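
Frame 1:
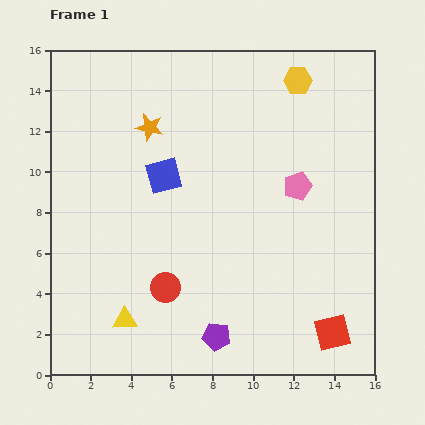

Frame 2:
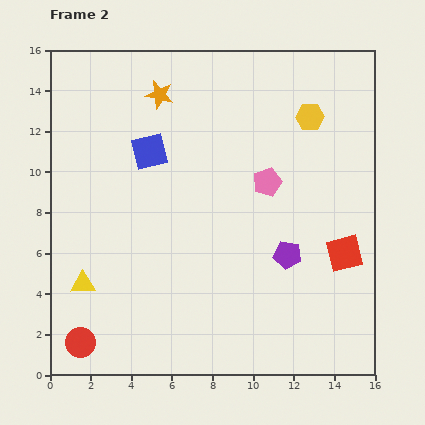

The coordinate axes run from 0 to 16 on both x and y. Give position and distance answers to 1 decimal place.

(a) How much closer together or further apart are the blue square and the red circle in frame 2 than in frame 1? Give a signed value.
+4.5

Distance in frame 1: 5.5. Distance in frame 2: 10.0.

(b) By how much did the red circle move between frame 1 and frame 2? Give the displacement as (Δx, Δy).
(-4.2, -2.7)

The red circle was at (5.7, 4.3) in frame 1 and (1.5, 1.6) in frame 2.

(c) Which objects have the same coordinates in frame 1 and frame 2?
none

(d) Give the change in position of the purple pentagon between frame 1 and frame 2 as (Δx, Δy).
(3.5, 4.0)

The purple pentagon was at (8.2, 1.9) in frame 1 and (11.7, 5.9) in frame 2.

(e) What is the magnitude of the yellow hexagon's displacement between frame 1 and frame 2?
1.9

The yellow hexagon moved from (12.2, 14.5) to (12.8, 12.7), a distance of √(0.6² + 1.8²) ≈ 1.9.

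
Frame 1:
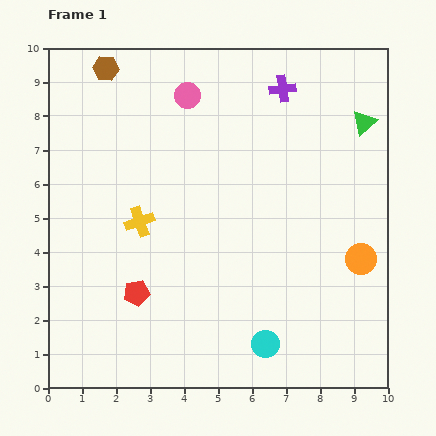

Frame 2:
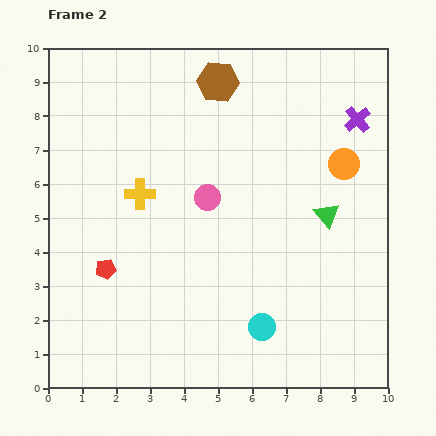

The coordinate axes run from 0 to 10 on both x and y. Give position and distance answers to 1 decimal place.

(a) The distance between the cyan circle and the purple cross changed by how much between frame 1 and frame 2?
-0.8

Distance in frame 1: 7.5. Distance in frame 2: 6.7.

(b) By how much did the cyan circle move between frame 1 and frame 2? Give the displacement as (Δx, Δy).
(-0.1, 0.5)

The cyan circle was at (6.4, 1.3) in frame 1 and (6.3, 1.8) in frame 2.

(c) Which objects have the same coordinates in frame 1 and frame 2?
none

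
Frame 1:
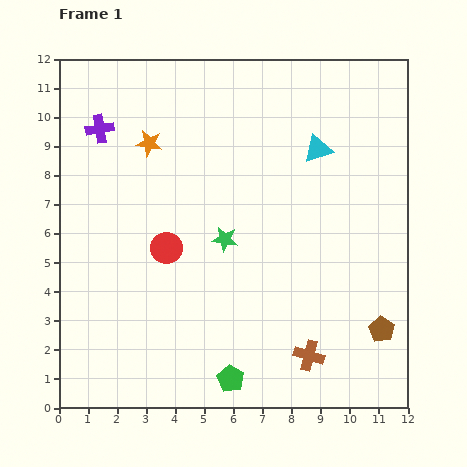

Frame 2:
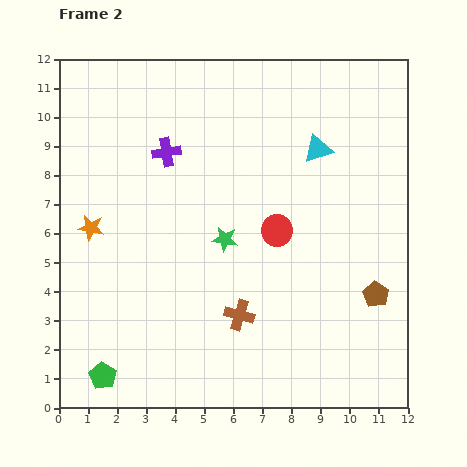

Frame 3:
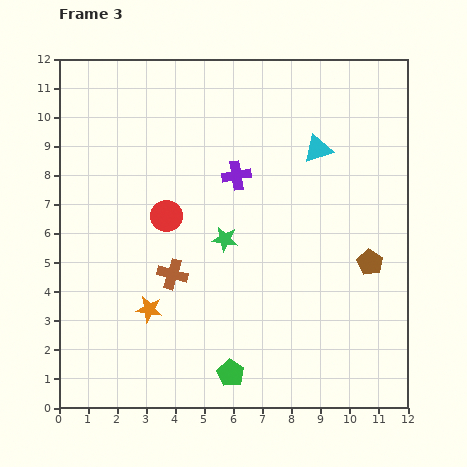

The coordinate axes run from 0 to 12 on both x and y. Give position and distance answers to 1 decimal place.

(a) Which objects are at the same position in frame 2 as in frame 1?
the green star, the cyan triangle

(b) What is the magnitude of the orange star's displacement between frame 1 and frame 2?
3.5

The orange star moved from (3.1, 9.1) to (1.1, 6.2), a distance of √(2.0² + 2.9²) ≈ 3.5.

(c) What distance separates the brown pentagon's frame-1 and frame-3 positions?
2.3

The brown pentagon moved from (11.1, 2.7) to (10.7, 5.0), a distance of √(0.4² + 2.3²) ≈ 2.3.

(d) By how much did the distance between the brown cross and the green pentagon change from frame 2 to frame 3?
-1.2

Distance in frame 2: 5.1. Distance in frame 3: 3.9.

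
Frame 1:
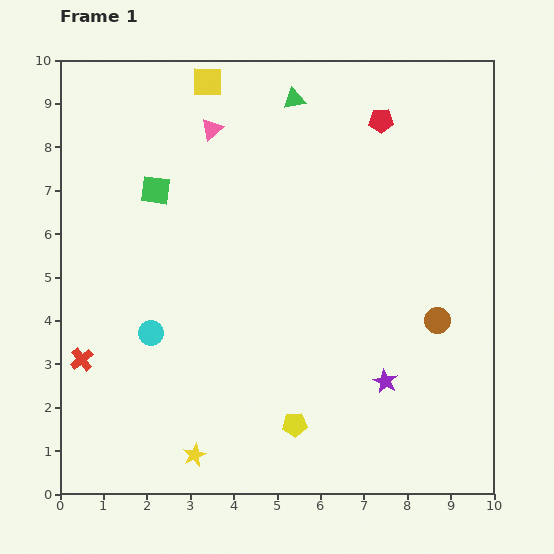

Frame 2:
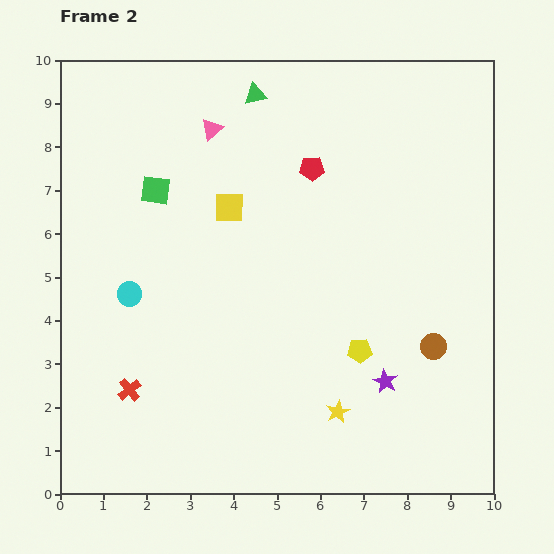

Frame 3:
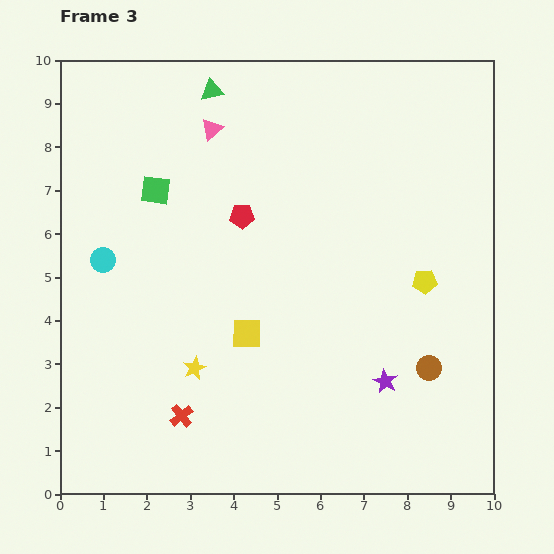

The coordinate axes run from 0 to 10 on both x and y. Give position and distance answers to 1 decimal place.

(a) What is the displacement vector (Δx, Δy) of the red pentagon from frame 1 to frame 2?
(-1.6, -1.1)

The red pentagon was at (7.4, 8.6) in frame 1 and (5.8, 7.5) in frame 2.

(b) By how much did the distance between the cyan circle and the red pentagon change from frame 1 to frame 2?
-2.1

Distance in frame 1: 7.2. Distance in frame 2: 5.1.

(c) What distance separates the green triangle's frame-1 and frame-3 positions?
1.9

The green triangle moved from (5.4, 9.1) to (3.5, 9.3), a distance of √(1.9² + 0.2²) ≈ 1.9.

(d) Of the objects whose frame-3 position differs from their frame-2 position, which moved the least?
the brown circle

(moved 0.5)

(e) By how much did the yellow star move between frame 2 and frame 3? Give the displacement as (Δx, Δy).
(-3.3, 1.0)

The yellow star was at (6.4, 1.9) in frame 2 and (3.1, 2.9) in frame 3.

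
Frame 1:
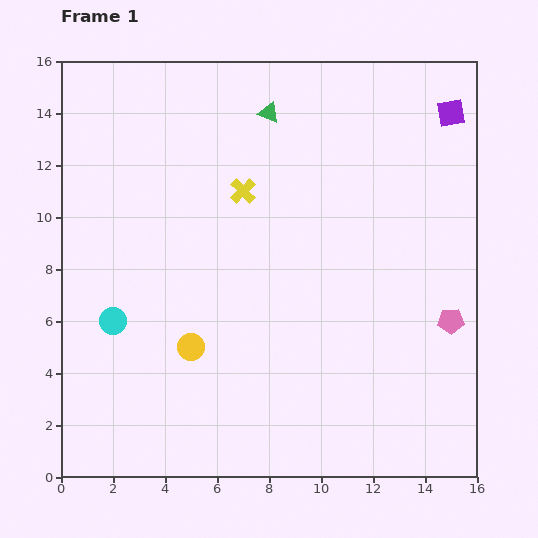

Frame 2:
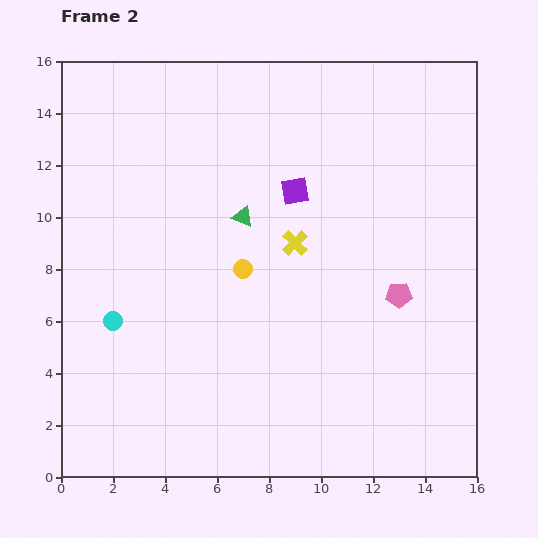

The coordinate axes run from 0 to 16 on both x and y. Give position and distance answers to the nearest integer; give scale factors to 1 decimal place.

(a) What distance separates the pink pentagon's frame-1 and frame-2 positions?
2

The pink pentagon moved from (15, 6) to (13, 7), a distance of √(2² + 1²) ≈ 2.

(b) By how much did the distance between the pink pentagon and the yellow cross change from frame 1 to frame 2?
-5

Distance in frame 1: 9. Distance in frame 2: 4.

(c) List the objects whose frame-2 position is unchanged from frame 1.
the cyan circle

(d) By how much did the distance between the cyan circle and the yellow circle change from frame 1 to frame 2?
+2

Distance in frame 1: 3. Distance in frame 2: 5.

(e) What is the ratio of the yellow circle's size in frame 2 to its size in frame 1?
0.7×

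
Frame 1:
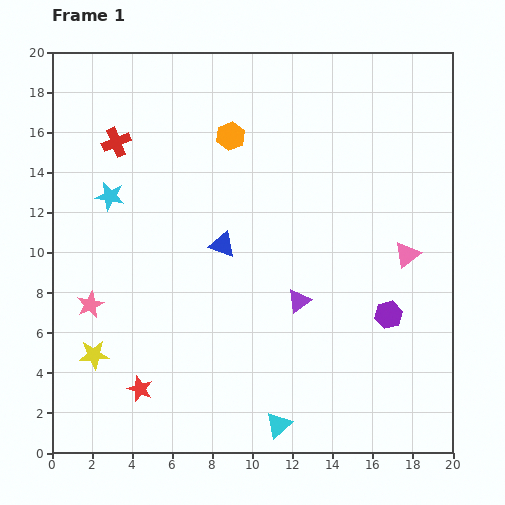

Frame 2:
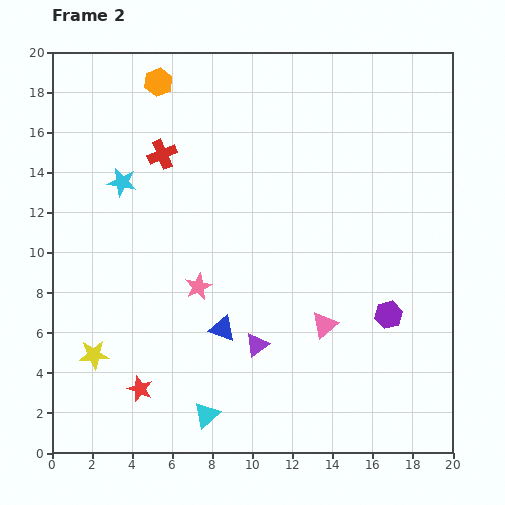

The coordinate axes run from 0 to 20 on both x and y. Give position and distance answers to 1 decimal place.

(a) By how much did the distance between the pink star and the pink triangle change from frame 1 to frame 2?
-9.4

Distance in frame 1: 16.0. Distance in frame 2: 6.6.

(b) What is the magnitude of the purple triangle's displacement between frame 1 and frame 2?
3.0

The purple triangle moved from (12.3, 7.6) to (10.2, 5.4), a distance of √(2.1² + 2.2²) ≈ 3.0.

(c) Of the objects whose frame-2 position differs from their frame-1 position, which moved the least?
the cyan star

(moved 0.9)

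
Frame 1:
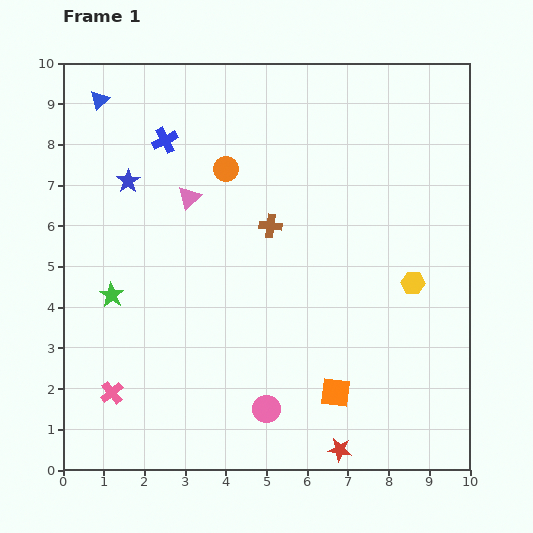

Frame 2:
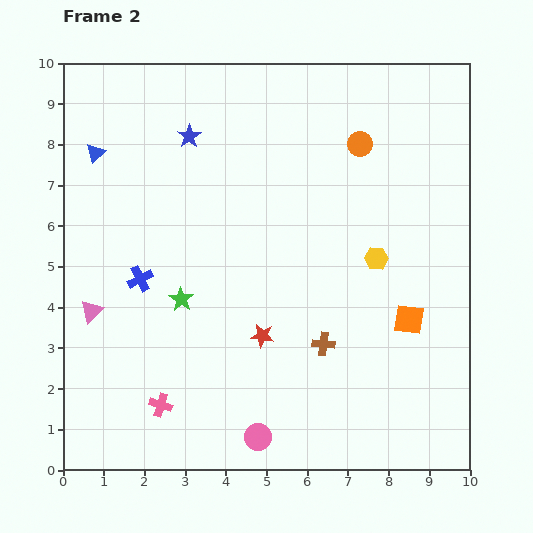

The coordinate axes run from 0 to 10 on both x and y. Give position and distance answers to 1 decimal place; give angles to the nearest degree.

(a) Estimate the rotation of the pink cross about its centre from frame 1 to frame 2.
34° counter-clockwise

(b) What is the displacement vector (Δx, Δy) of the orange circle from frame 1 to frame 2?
(3.3, 0.6)

The orange circle was at (4.0, 7.4) in frame 1 and (7.3, 8.0) in frame 2.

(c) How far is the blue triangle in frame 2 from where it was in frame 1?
1.3

The blue triangle moved from (0.9, 9.1) to (0.8, 7.8), a distance of √(0.1² + 1.3²) ≈ 1.3.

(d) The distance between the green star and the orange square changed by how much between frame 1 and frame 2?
-0.4

Distance in frame 1: 6.0. Distance in frame 2: 5.6.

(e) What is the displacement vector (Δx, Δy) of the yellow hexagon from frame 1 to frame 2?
(-0.9, 0.6)

The yellow hexagon was at (8.6, 4.6) in frame 1 and (7.7, 5.2) in frame 2.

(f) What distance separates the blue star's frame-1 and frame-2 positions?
1.9

The blue star moved from (1.6, 7.1) to (3.1, 8.2), a distance of √(1.5² + 1.1²) ≈ 1.9.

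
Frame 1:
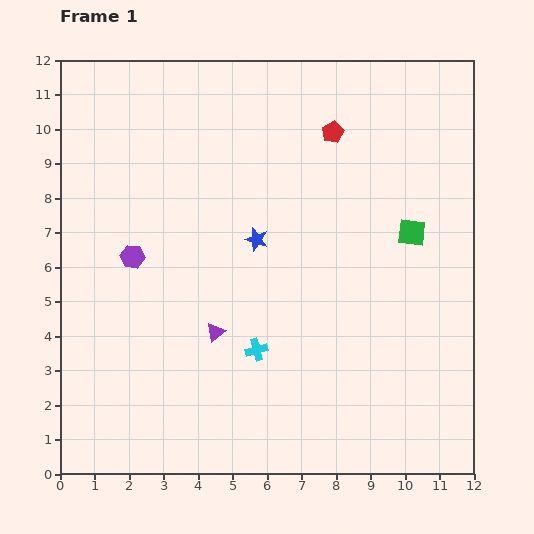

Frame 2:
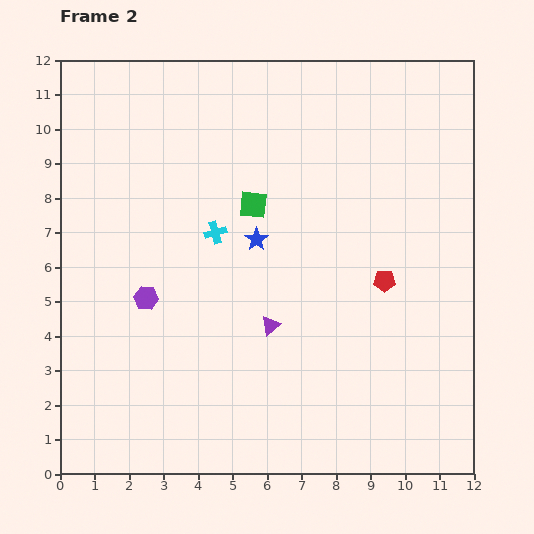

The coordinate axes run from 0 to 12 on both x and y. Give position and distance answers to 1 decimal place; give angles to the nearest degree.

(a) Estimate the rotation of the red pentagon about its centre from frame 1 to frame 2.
28° clockwise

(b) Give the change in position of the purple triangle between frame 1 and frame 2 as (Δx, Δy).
(1.6, 0.2)

The purple triangle was at (4.5, 4.1) in frame 1 and (6.1, 4.3) in frame 2.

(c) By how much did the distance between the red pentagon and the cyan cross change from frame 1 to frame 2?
-1.6

Distance in frame 1: 6.7. Distance in frame 2: 5.1.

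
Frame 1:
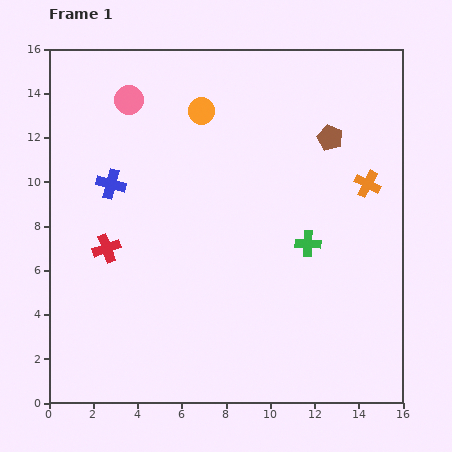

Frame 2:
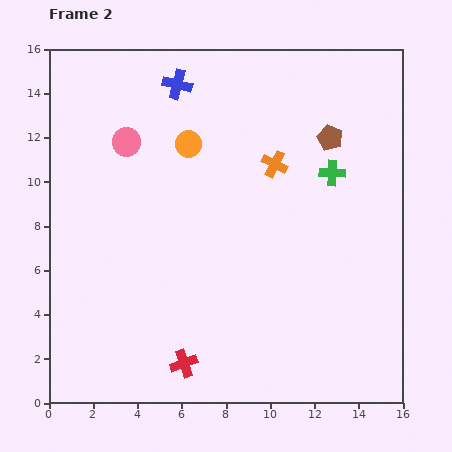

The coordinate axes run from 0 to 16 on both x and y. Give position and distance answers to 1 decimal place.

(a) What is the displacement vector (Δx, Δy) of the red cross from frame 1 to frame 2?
(3.5, -5.2)

The red cross was at (2.6, 7.0) in frame 1 and (6.1, 1.8) in frame 2.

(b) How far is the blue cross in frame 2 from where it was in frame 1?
5.4

The blue cross moved from (2.8, 9.9) to (5.8, 14.4), a distance of √(3.0² + 4.5²) ≈ 5.4.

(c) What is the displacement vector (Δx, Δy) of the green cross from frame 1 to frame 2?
(1.1, 3.2)

The green cross was at (11.7, 7.2) in frame 1 and (12.8, 10.4) in frame 2.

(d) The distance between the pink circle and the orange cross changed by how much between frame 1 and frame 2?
-4.6

Distance in frame 1: 11.4. Distance in frame 2: 6.8.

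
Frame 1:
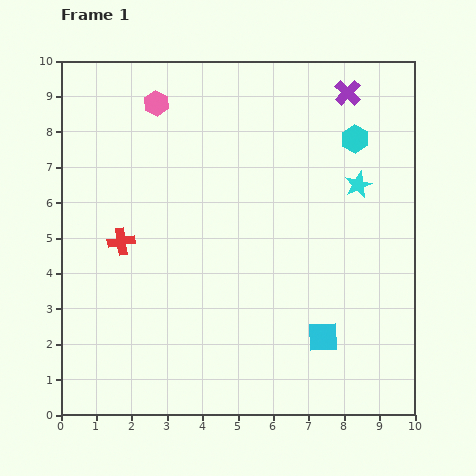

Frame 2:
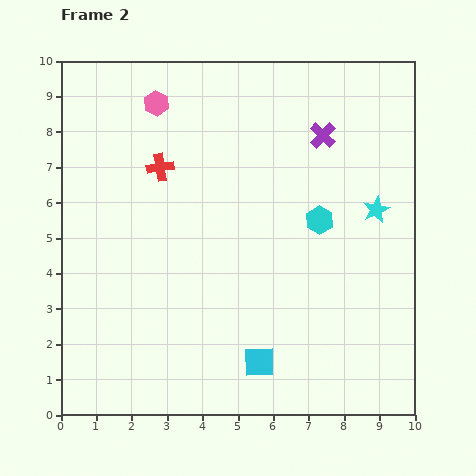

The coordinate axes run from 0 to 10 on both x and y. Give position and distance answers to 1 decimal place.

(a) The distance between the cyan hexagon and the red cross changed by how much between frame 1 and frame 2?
-2.5

Distance in frame 1: 7.2. Distance in frame 2: 4.7.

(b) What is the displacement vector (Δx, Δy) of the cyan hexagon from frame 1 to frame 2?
(-1.0, -2.3)

The cyan hexagon was at (8.3, 7.8) in frame 1 and (7.3, 5.5) in frame 2.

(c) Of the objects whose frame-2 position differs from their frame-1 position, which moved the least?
the cyan star

(moved 0.9)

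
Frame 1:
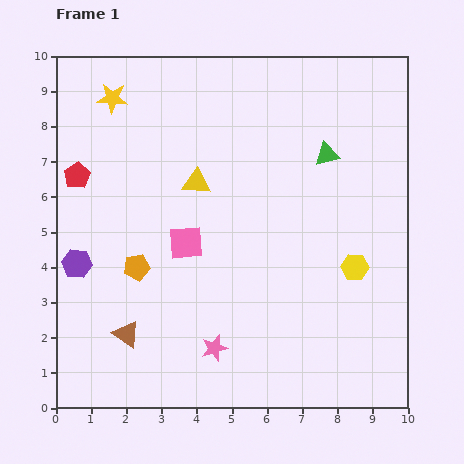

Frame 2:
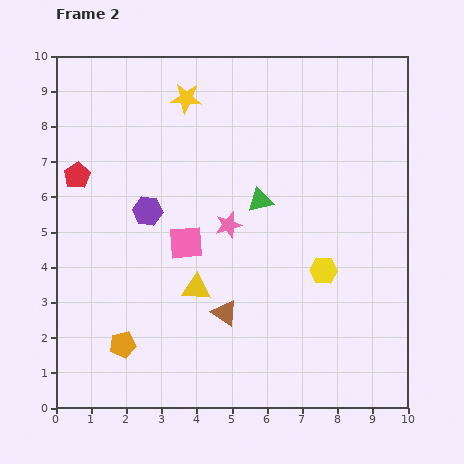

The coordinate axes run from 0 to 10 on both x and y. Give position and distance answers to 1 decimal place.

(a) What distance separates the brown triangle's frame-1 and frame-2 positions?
2.9

The brown triangle moved from (2.0, 2.1) to (4.8, 2.7), a distance of √(2.8² + 0.6²) ≈ 2.9.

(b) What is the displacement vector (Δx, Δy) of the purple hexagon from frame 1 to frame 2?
(2.0, 1.5)

The purple hexagon was at (0.6, 4.1) in frame 1 and (2.6, 5.6) in frame 2.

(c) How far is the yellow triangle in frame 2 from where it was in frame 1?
3.0

The yellow triangle moved from (4.0, 6.4) to (4.0, 3.4), a distance of √(0.0² + 3.0²) ≈ 3.0.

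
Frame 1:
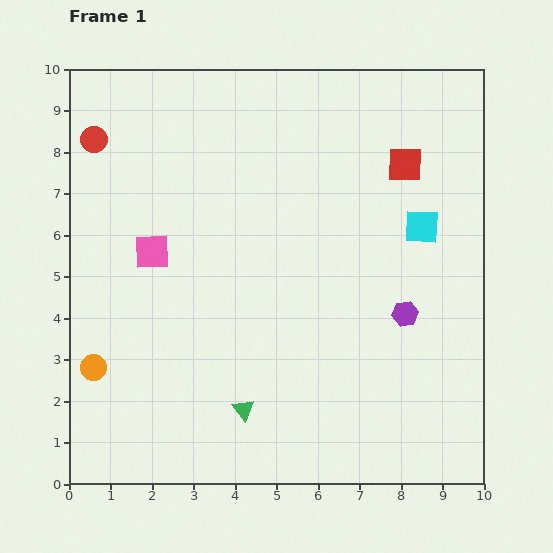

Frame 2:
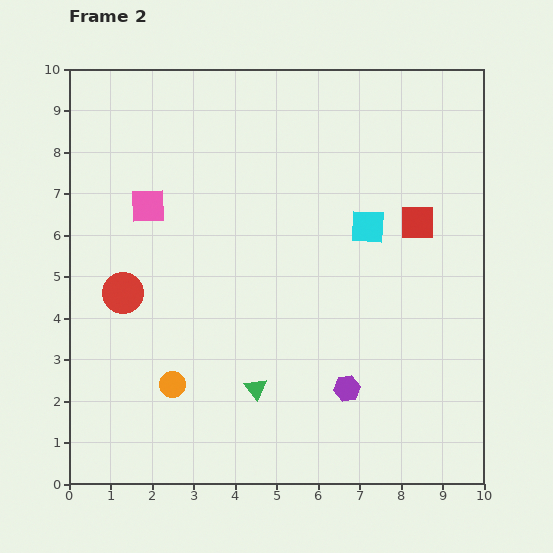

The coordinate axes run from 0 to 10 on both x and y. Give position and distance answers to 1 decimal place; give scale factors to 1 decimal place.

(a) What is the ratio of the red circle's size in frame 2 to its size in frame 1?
1.5×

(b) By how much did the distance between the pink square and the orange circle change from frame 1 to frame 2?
+1.2

Distance in frame 1: 3.1. Distance in frame 2: 4.3.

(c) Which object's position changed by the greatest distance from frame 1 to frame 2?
the red circle

(moved 3.8; next 2.3)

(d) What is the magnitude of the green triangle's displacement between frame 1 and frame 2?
0.6

The green triangle moved from (4.2, 1.8) to (4.5, 2.3), a distance of √(0.3² + 0.5²) ≈ 0.6.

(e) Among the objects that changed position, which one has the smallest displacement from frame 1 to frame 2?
the green triangle

(moved 0.6)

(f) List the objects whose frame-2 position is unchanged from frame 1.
none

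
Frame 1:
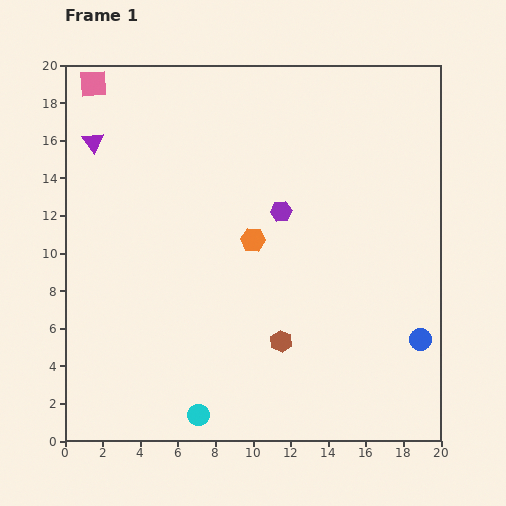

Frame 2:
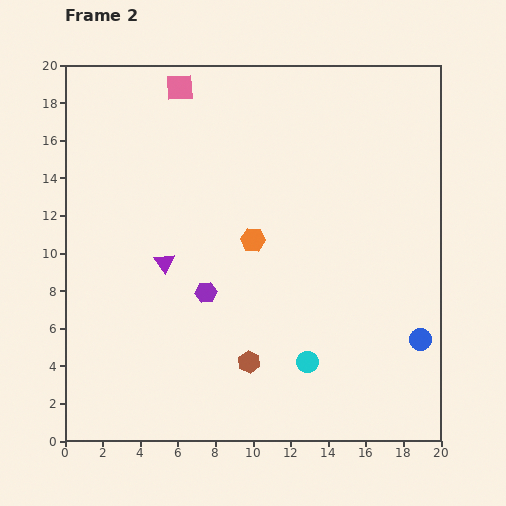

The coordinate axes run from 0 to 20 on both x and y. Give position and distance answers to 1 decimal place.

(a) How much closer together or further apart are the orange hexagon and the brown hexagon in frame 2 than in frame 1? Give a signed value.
+0.9

Distance in frame 1: 5.6. Distance in frame 2: 6.5.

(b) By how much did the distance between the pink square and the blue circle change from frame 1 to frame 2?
-3.6

Distance in frame 1: 22.1. Distance in frame 2: 18.5.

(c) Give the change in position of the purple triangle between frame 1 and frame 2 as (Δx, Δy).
(3.8, -6.4)

The purple triangle was at (1.5, 15.9) in frame 1 and (5.3, 9.5) in frame 2.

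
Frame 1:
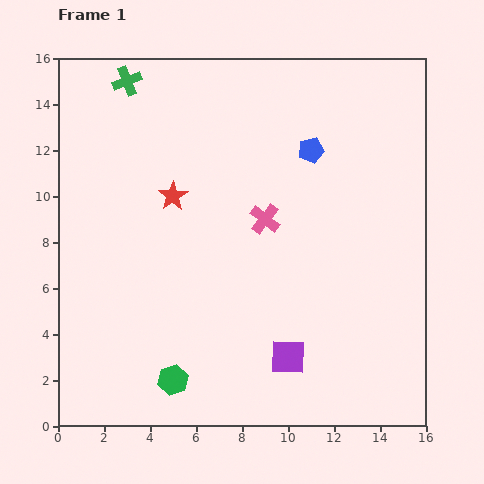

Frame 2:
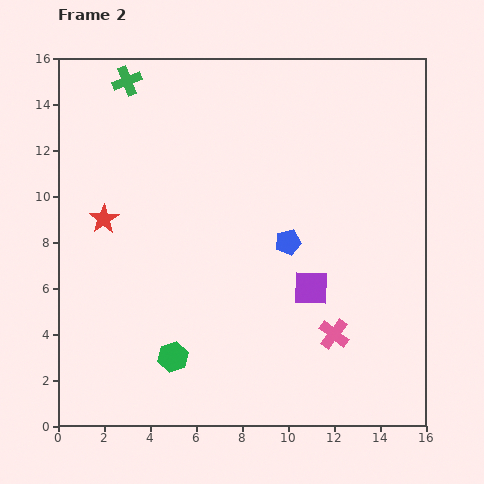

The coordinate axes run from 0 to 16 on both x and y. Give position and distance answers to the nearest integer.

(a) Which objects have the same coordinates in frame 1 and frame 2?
the green cross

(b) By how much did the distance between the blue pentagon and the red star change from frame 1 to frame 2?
+2

Distance in frame 1: 6. Distance in frame 2: 8.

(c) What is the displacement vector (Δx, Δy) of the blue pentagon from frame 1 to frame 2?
(-1, -4)

The blue pentagon was at (11, 12) in frame 1 and (10, 8) in frame 2.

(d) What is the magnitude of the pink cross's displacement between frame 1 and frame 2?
6

The pink cross moved from (9, 9) to (12, 4), a distance of √(3² + 5²) ≈ 6.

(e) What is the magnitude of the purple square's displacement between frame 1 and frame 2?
3

The purple square moved from (10, 3) to (11, 6), a distance of √(1² + 3²) ≈ 3.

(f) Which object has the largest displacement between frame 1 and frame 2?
the pink cross

(moved 6; next 4)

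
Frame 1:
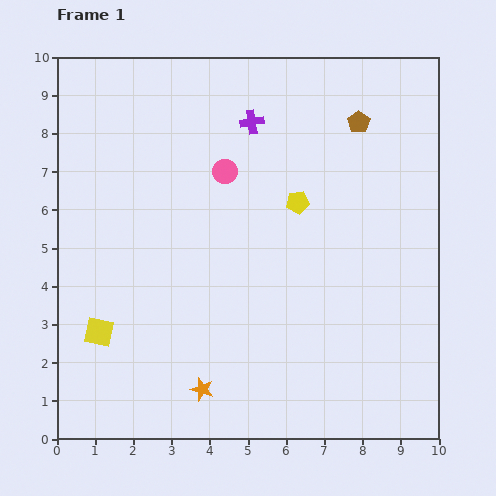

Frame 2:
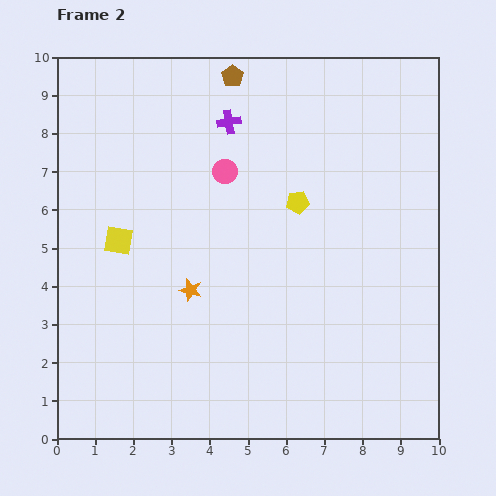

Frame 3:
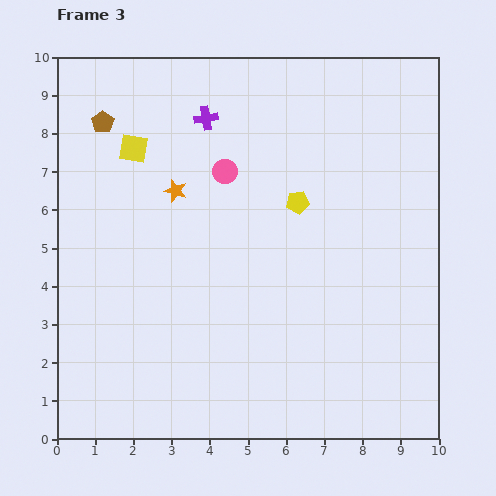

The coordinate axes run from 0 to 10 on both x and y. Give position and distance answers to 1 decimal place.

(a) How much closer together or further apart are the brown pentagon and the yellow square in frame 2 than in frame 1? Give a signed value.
-3.5

Distance in frame 1: 8.7. Distance in frame 2: 5.2.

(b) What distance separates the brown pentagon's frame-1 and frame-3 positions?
6.7

The brown pentagon moved from (7.9, 8.3) to (1.2, 8.3), a distance of √(6.7² + 0.0²) ≈ 6.7.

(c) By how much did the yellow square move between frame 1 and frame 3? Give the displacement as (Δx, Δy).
(0.9, 4.8)

The yellow square was at (1.1, 2.8) in frame 1 and (2.0, 7.6) in frame 3.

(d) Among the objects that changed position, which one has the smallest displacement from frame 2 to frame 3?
the purple cross

(moved 0.6)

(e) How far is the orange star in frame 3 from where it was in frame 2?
2.6

The orange star moved from (3.5, 3.9) to (3.1, 6.5), a distance of √(0.4² + 2.6²) ≈ 2.6.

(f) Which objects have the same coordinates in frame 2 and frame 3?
the pink circle, the yellow pentagon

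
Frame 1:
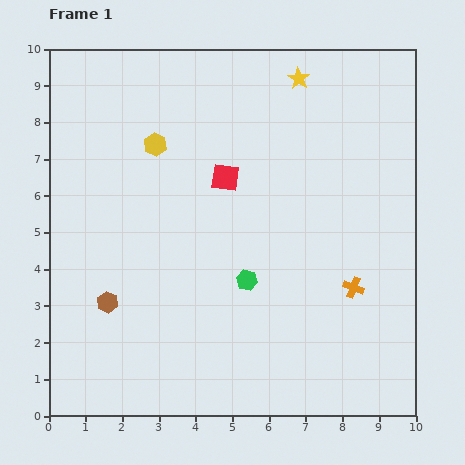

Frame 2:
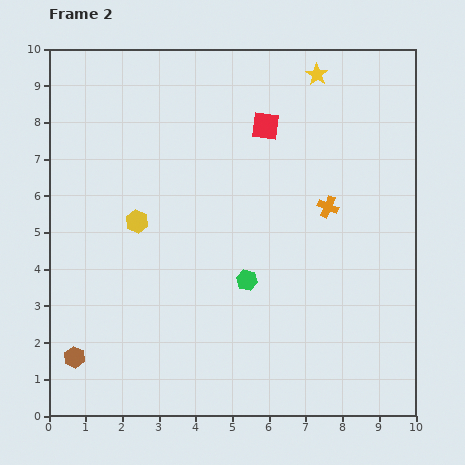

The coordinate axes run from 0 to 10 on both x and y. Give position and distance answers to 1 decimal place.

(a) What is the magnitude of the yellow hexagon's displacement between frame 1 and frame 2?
2.2

The yellow hexagon moved from (2.9, 7.4) to (2.4, 5.3), a distance of √(0.5² + 2.1²) ≈ 2.2.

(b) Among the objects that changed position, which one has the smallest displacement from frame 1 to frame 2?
the yellow star

(moved 0.5)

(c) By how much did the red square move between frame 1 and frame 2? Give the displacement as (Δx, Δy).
(1.1, 1.4)

The red square was at (4.8, 6.5) in frame 1 and (5.9, 7.9) in frame 2.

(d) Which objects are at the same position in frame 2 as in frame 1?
the green hexagon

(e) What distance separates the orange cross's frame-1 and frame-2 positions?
2.3

The orange cross moved from (8.3, 3.5) to (7.6, 5.7), a distance of √(0.7² + 2.2²) ≈ 2.3.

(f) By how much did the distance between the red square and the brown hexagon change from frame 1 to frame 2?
+3.5

Distance in frame 1: 4.7. Distance in frame 2: 8.2.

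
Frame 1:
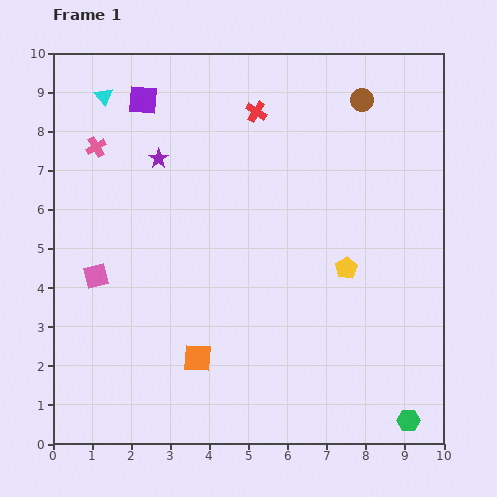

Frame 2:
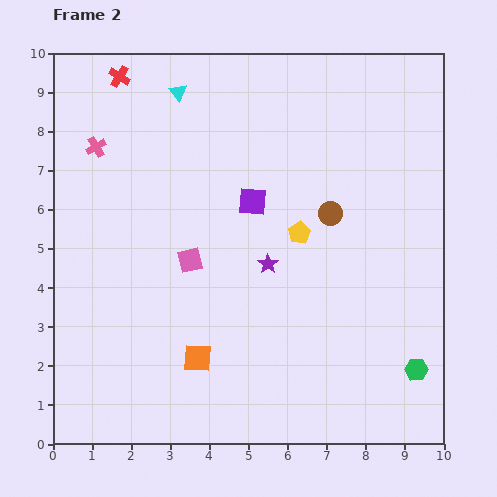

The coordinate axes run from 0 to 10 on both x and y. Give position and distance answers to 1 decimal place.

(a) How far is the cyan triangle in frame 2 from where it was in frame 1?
1.9

The cyan triangle moved from (1.3, 8.9) to (3.2, 9.0), a distance of √(1.9² + 0.1²) ≈ 1.9.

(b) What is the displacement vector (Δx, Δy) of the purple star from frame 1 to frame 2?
(2.8, -2.7)

The purple star was at (2.7, 7.3) in frame 1 and (5.5, 4.6) in frame 2.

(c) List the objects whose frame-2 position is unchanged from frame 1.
the pink cross, the orange square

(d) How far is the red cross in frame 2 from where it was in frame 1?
3.6

The red cross moved from (5.2, 8.5) to (1.7, 9.4), a distance of √(3.5² + 0.9²) ≈ 3.6.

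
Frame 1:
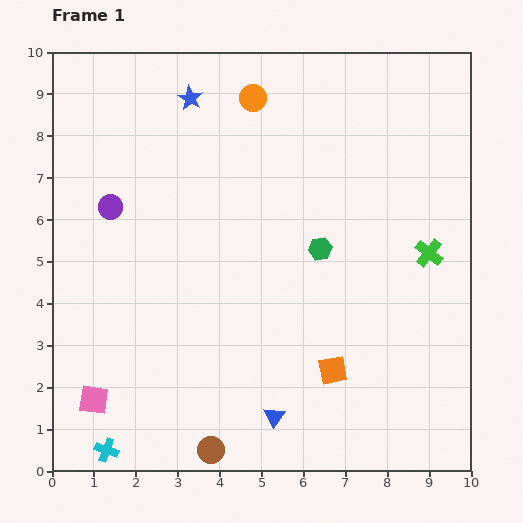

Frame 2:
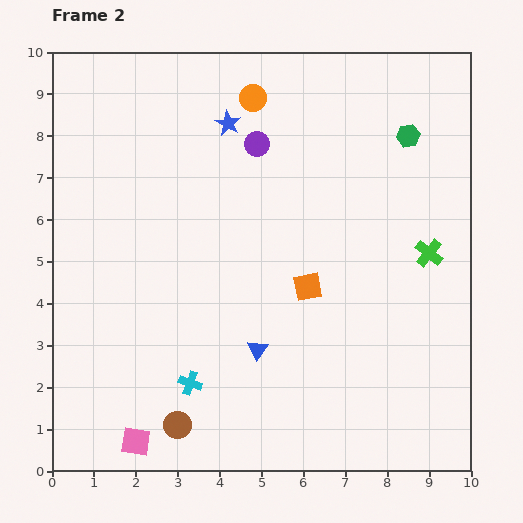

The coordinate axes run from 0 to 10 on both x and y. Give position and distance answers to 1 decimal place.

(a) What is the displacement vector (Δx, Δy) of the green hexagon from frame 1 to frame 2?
(2.1, 2.7)

The green hexagon was at (6.4, 5.3) in frame 1 and (8.5, 8.0) in frame 2.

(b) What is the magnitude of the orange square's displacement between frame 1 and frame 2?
2.1

The orange square moved from (6.7, 2.4) to (6.1, 4.4), a distance of √(0.6² + 2.0²) ≈ 2.1.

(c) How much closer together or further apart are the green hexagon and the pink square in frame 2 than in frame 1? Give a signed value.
+3.3

Distance in frame 1: 6.5. Distance in frame 2: 9.8.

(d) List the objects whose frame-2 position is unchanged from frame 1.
the green cross, the orange circle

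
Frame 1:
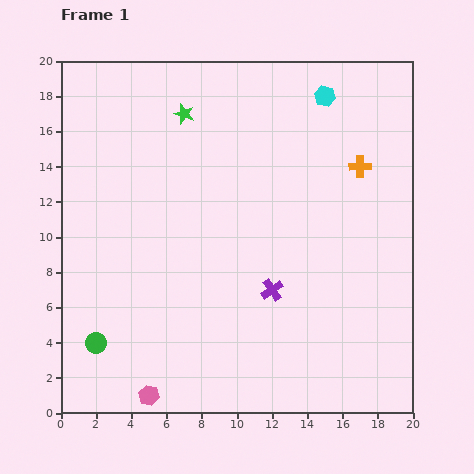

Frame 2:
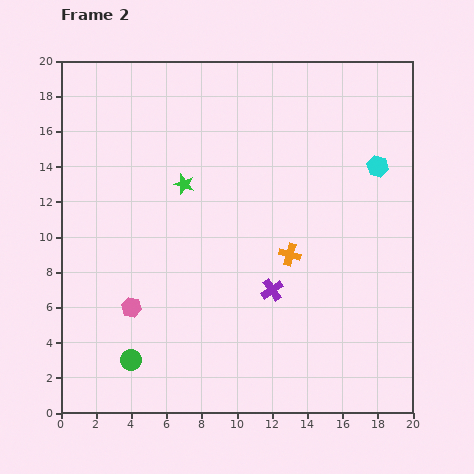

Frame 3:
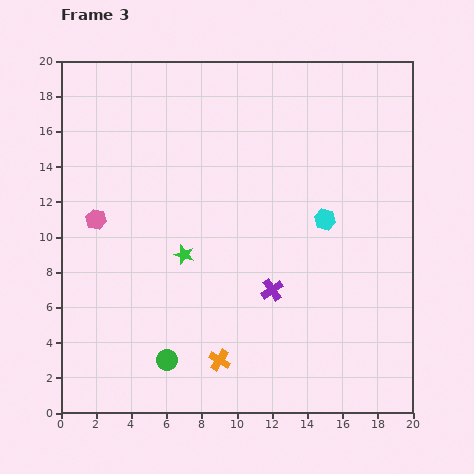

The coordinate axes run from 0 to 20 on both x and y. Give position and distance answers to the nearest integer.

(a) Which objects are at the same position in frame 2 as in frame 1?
the purple cross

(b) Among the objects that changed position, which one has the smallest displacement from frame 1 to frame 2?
the green circle

(moved 2)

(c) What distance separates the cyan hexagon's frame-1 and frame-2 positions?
5

The cyan hexagon moved from (15, 18) to (18, 14), a distance of √(3² + 4²) ≈ 5.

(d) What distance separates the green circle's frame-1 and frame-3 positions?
4

The green circle moved from (2, 4) to (6, 3), a distance of √(4² + 1²) ≈ 4.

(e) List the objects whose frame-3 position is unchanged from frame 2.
the purple cross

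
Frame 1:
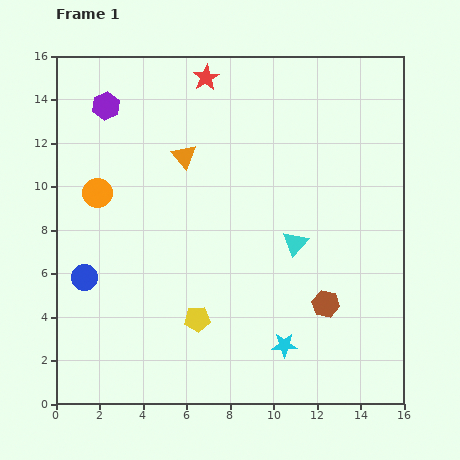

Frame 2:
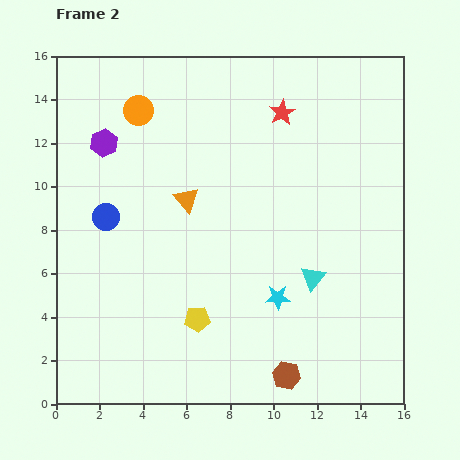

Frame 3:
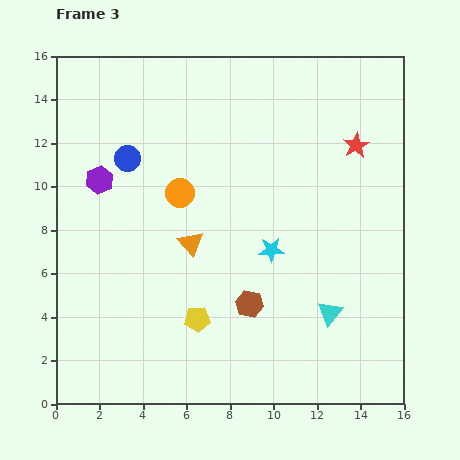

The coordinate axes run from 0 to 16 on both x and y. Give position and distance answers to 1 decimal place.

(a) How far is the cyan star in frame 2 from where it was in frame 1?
2.2

The cyan star moved from (10.5, 2.7) to (10.2, 4.9), a distance of √(0.3² + 2.2²) ≈ 2.2.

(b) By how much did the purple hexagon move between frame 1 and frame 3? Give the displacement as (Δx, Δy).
(-0.3, -3.4)

The purple hexagon was at (2.3, 13.7) in frame 1 and (2.0, 10.3) in frame 3.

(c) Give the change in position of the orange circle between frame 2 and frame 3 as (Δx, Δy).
(1.9, -3.8)

The orange circle was at (3.8, 13.5) in frame 2 and (5.7, 9.7) in frame 3.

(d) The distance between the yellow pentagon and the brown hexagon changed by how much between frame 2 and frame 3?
-2.4

Distance in frame 2: 4.9. Distance in frame 3: 2.5.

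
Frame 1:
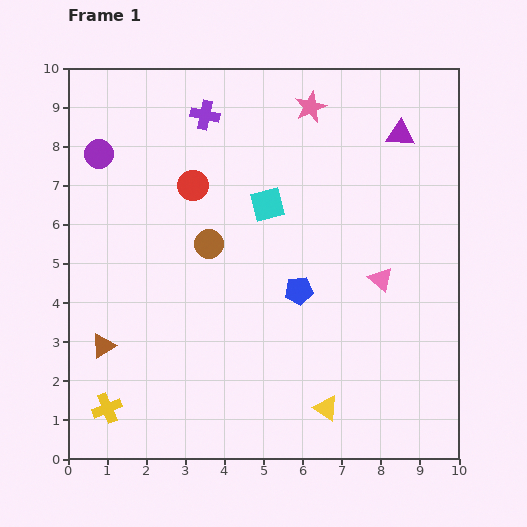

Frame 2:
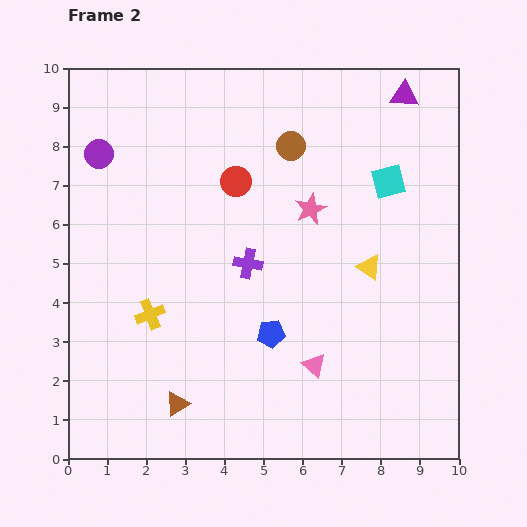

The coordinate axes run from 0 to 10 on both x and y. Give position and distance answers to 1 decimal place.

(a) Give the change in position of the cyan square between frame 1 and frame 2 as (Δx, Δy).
(3.1, 0.6)

The cyan square was at (5.1, 6.5) in frame 1 and (8.2, 7.1) in frame 2.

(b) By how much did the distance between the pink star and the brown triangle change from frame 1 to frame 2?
-2.1

Distance in frame 1: 8.1. Distance in frame 2: 6.0.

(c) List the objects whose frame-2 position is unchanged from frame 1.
the purple circle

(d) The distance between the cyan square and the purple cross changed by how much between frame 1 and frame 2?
+1.4

Distance in frame 1: 2.8. Distance in frame 2: 4.2.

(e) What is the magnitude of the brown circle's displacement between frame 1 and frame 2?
3.3

The brown circle moved from (3.6, 5.5) to (5.7, 8.0), a distance of √(2.1² + 2.5²) ≈ 3.3.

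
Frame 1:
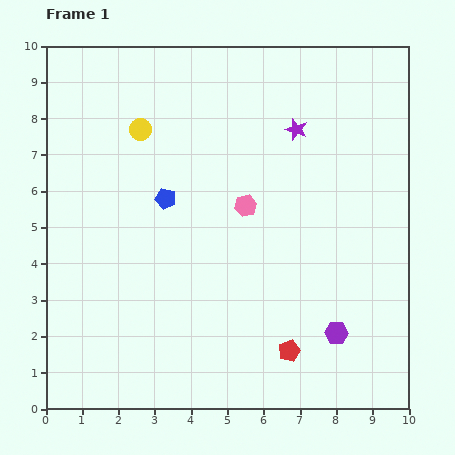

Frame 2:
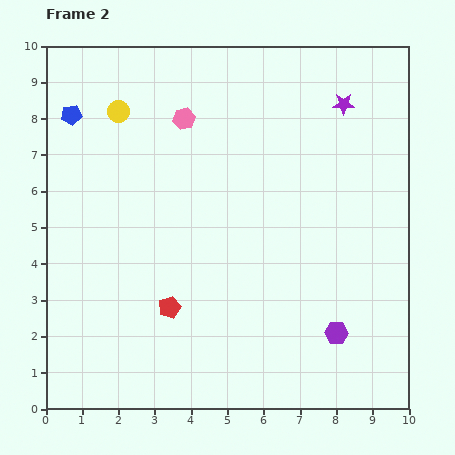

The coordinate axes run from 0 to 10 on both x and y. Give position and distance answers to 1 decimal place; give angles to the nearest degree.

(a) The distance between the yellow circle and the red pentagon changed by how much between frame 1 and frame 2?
-1.7

Distance in frame 1: 7.3. Distance in frame 2: 5.6.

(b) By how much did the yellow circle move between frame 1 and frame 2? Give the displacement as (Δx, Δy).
(-0.6, 0.5)

The yellow circle was at (2.6, 7.7) in frame 1 and (2.0, 8.2) in frame 2.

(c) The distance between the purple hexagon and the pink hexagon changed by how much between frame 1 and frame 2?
+2.9

Distance in frame 1: 4.3. Distance in frame 2: 7.2.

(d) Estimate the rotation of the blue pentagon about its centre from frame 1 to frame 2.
22° counter-clockwise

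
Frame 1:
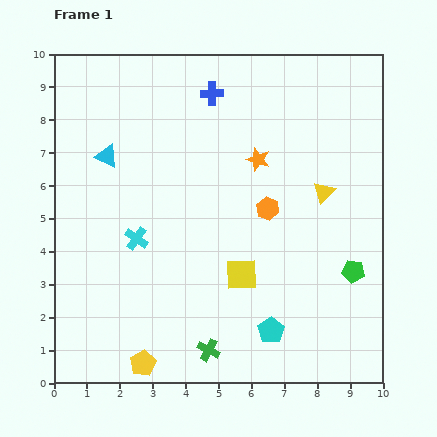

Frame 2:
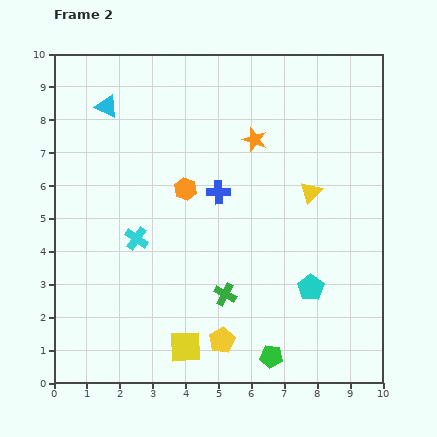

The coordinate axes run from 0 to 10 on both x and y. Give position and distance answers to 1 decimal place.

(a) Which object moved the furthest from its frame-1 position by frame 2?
the green pentagon

(moved 3.6; next 3.0)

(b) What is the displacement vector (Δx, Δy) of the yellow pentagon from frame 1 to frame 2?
(2.4, 0.7)

The yellow pentagon was at (2.7, 0.6) in frame 1 and (5.1, 1.3) in frame 2.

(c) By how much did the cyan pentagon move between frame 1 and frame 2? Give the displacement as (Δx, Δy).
(1.2, 1.3)

The cyan pentagon was at (6.6, 1.6) in frame 1 and (7.8, 2.9) in frame 2.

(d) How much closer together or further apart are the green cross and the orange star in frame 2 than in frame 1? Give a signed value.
-1.2

Distance in frame 1: 6.0. Distance in frame 2: 4.8.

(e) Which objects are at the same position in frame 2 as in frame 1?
the cyan cross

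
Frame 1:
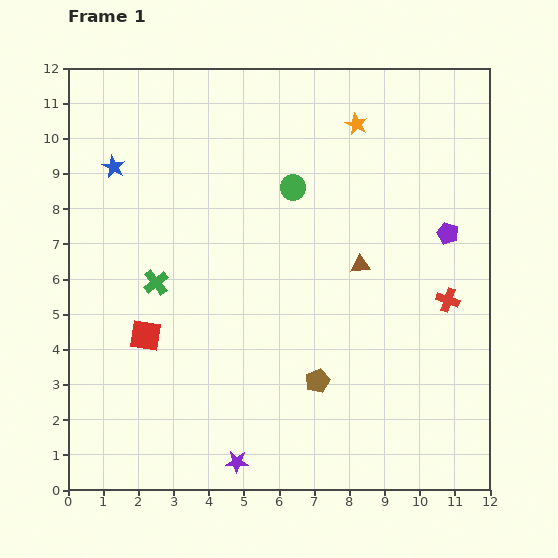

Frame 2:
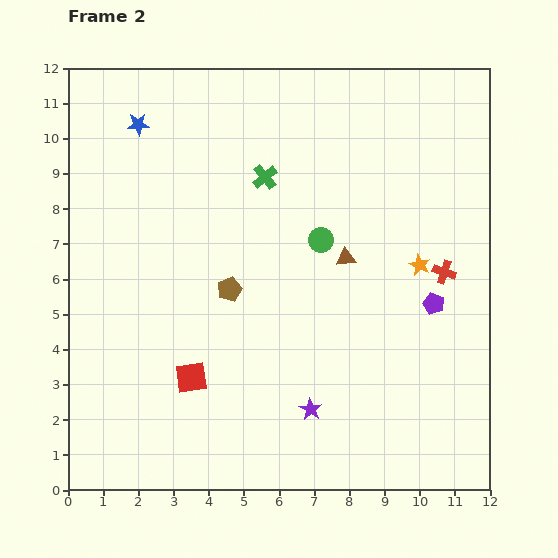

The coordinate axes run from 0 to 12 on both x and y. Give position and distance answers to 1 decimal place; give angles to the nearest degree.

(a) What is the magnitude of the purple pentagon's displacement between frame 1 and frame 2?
2.0

The purple pentagon moved from (10.8, 7.3) to (10.4, 5.3), a distance of √(0.4² + 2.0²) ≈ 2.0.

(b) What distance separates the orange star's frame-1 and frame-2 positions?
4.4

The orange star moved from (8.2, 10.4) to (10.0, 6.4), a distance of √(1.8² + 4.0²) ≈ 4.4.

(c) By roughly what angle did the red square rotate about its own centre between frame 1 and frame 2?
17° counter-clockwise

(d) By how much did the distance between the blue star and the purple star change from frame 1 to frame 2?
+0.4

Distance in frame 1: 9.1. Distance in frame 2: 9.5.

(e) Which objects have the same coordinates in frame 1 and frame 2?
none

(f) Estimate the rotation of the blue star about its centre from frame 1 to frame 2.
31° counter-clockwise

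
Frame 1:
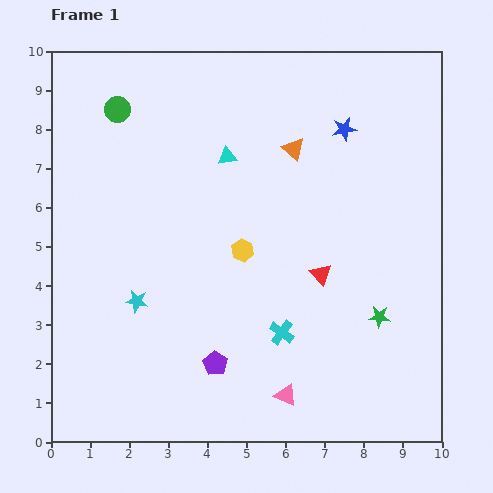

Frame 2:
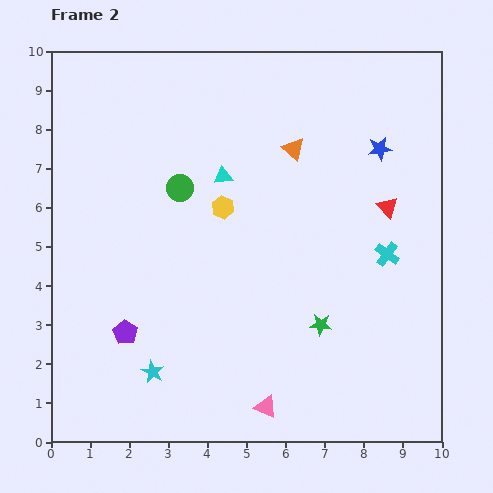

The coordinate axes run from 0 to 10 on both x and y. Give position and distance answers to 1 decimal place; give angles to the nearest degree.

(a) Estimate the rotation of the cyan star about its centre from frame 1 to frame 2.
18° clockwise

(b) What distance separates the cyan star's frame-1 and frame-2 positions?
1.8

The cyan star moved from (2.2, 3.6) to (2.6, 1.8), a distance of √(0.4² + 1.8²) ≈ 1.8.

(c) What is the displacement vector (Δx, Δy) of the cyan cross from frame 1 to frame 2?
(2.7, 2.0)

The cyan cross was at (5.9, 2.8) in frame 1 and (8.6, 4.8) in frame 2.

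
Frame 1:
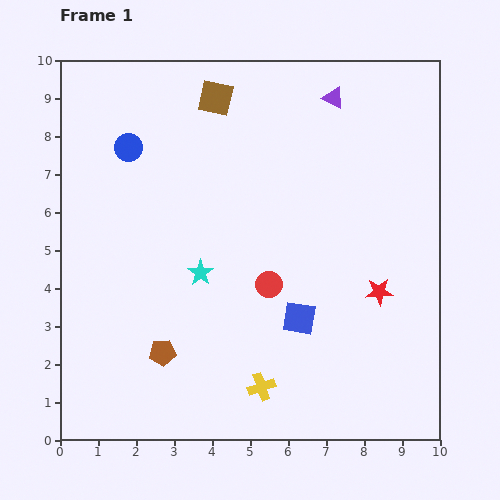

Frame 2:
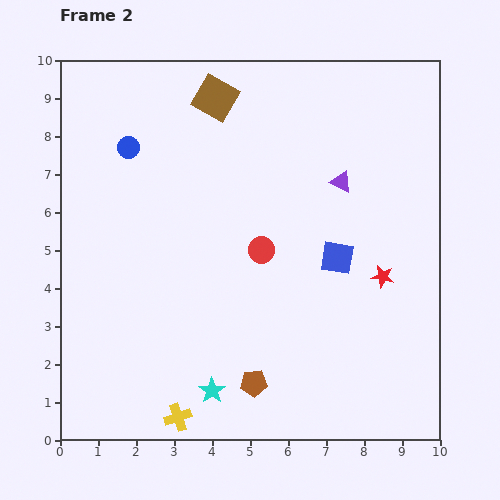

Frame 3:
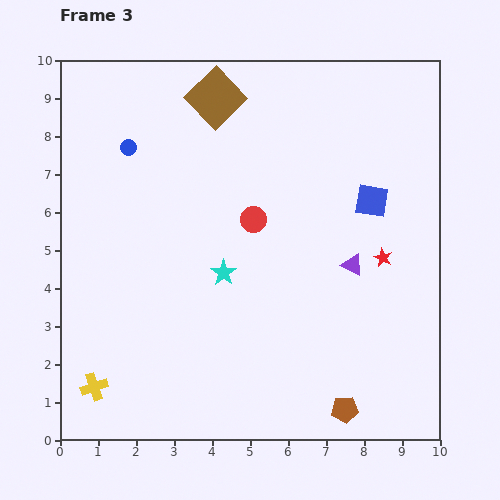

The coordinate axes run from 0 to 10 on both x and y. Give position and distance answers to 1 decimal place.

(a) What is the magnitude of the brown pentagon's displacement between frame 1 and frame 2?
2.5

The brown pentagon moved from (2.7, 2.3) to (5.1, 1.5), a distance of √(2.4² + 0.8²) ≈ 2.5.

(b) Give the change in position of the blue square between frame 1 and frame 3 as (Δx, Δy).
(1.9, 3.1)

The blue square was at (6.3, 3.2) in frame 1 and (8.2, 6.3) in frame 3.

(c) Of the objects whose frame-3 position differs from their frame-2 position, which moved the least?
the red star

(moved 0.5)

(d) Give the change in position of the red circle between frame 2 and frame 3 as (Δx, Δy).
(-0.2, 0.8)

The red circle was at (5.3, 5.0) in frame 2 and (5.1, 5.8) in frame 3.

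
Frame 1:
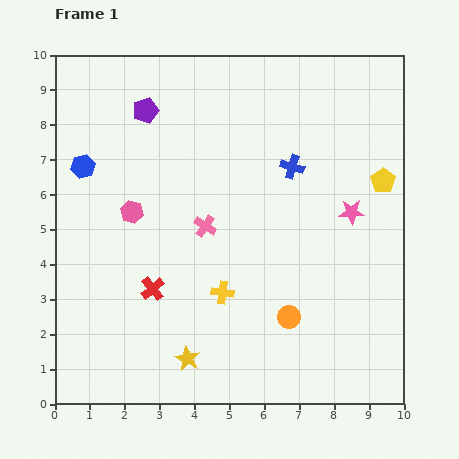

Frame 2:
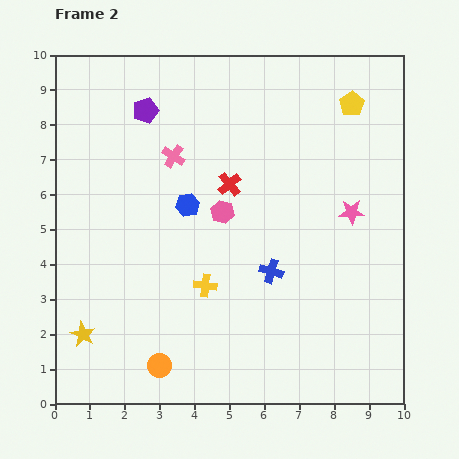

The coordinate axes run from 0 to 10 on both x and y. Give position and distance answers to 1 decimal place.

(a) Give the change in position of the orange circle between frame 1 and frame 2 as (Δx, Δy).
(-3.7, -1.4)

The orange circle was at (6.7, 2.5) in frame 1 and (3.0, 1.1) in frame 2.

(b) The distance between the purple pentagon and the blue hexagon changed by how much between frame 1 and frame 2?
+0.6

Distance in frame 1: 2.4. Distance in frame 2: 3.0.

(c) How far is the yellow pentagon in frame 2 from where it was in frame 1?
2.4

The yellow pentagon moved from (9.4, 6.4) to (8.5, 8.6), a distance of √(0.9² + 2.2²) ≈ 2.4.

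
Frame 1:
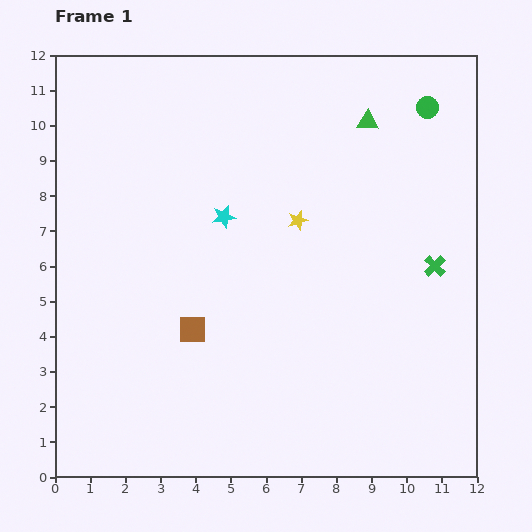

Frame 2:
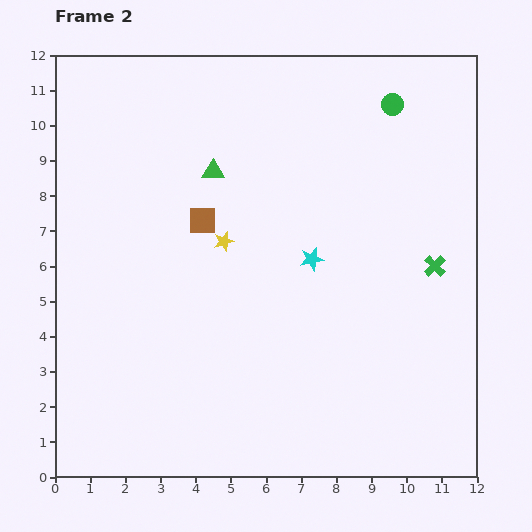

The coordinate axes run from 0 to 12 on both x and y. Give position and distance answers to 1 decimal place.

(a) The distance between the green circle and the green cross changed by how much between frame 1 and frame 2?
+0.3

Distance in frame 1: 4.5. Distance in frame 2: 4.8.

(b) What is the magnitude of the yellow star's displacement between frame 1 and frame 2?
2.2

The yellow star moved from (6.9, 7.3) to (4.8, 6.7), a distance of √(2.1² + 0.6²) ≈ 2.2.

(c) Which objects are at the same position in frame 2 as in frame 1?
the green cross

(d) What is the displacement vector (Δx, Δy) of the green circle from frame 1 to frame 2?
(-1.0, 0.1)

The green circle was at (10.6, 10.5) in frame 1 and (9.6, 10.6) in frame 2.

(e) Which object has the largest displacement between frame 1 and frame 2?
the green triangle

(moved 4.6; next 3.1)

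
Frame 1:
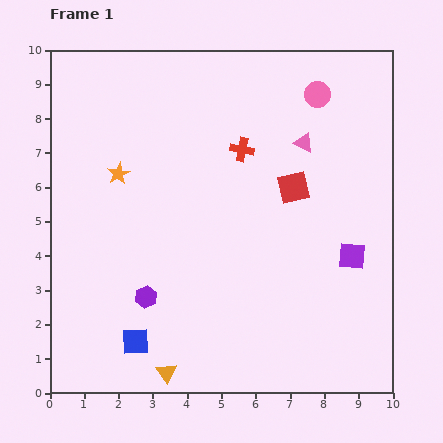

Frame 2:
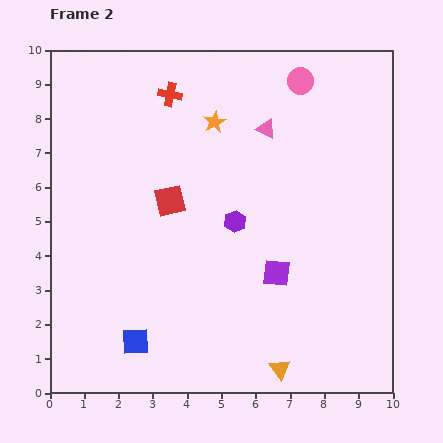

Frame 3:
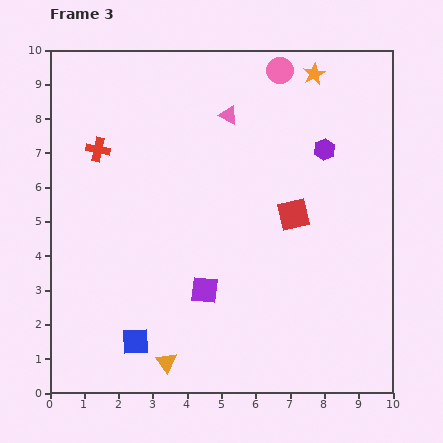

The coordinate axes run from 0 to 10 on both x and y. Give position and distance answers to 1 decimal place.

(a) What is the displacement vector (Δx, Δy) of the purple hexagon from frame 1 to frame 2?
(2.6, 2.2)

The purple hexagon was at (2.8, 2.8) in frame 1 and (5.4, 5.0) in frame 2.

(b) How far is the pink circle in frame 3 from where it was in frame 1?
1.3

The pink circle moved from (7.8, 8.7) to (6.7, 9.4), a distance of √(1.1² + 0.7²) ≈ 1.3.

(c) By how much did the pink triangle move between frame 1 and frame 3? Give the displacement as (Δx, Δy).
(-2.2, 0.8)

The pink triangle was at (7.4, 7.3) in frame 1 and (5.2, 8.1) in frame 3.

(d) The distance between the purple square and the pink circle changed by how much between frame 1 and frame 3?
+2.0

Distance in frame 1: 4.8. Distance in frame 3: 6.8.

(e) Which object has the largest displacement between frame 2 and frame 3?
the red square

(moved 3.6; next 3.3)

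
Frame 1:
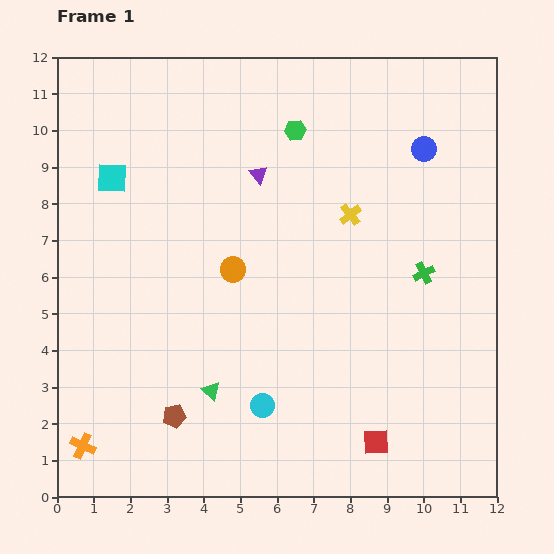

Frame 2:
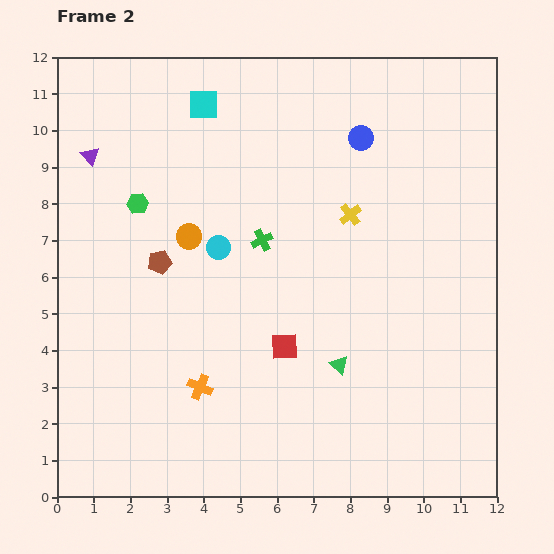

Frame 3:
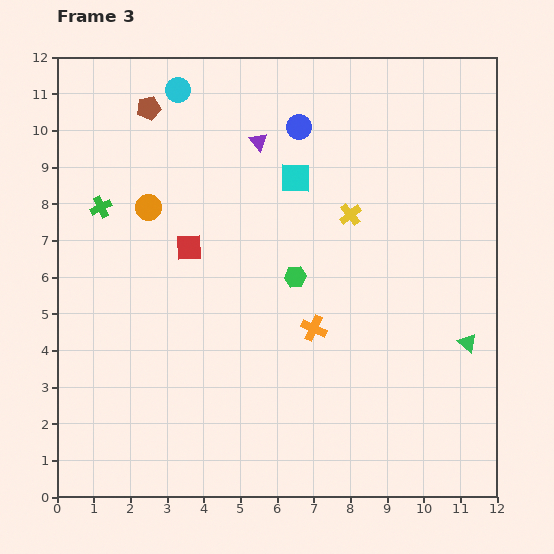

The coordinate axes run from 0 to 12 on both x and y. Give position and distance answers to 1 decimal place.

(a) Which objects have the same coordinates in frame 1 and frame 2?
the yellow cross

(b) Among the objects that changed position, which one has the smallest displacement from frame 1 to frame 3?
the purple triangle

(moved 0.9)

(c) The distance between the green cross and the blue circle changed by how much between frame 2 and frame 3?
+1.9

Distance in frame 2: 3.9. Distance in frame 3: 5.8.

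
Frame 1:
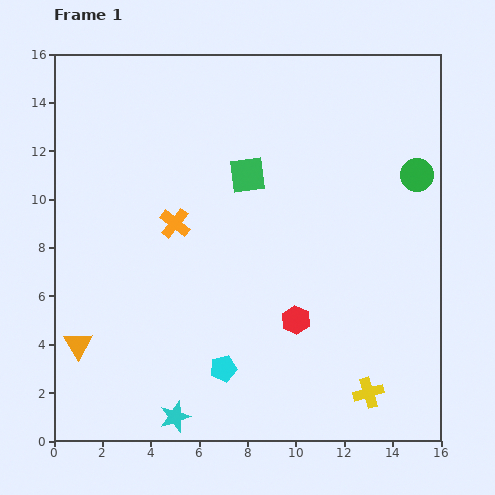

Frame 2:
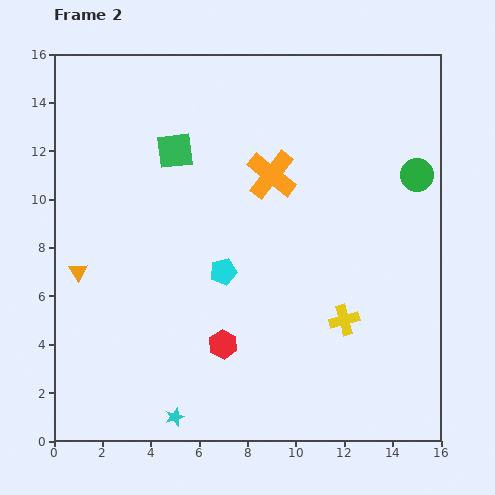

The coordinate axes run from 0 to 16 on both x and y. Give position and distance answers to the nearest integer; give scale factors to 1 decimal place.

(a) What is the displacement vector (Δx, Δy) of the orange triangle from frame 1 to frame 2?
(0, 3)

The orange triangle was at (1, 4) in frame 1 and (1, 7) in frame 2.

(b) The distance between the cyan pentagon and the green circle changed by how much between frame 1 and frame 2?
-2

Distance in frame 1: 11. Distance in frame 2: 9.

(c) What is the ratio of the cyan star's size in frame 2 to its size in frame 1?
0.6×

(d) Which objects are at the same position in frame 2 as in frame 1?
the green circle, the cyan star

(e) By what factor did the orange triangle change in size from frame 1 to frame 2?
0.6×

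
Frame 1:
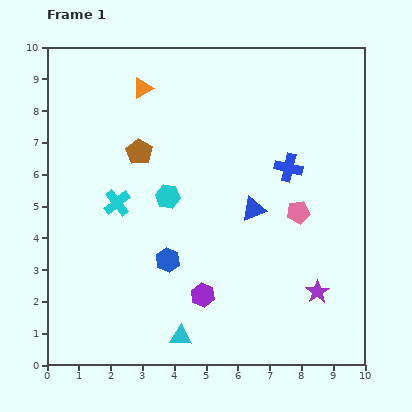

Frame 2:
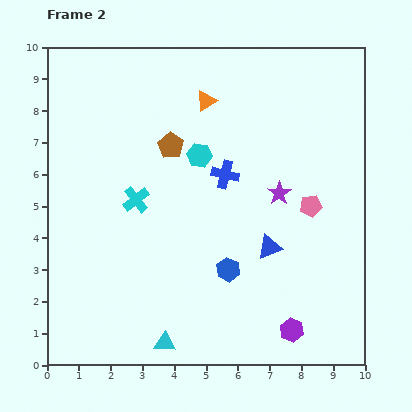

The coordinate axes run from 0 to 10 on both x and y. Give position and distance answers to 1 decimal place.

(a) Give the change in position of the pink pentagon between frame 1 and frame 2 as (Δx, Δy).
(0.4, 0.2)

The pink pentagon was at (7.9, 4.8) in frame 1 and (8.3, 5.0) in frame 2.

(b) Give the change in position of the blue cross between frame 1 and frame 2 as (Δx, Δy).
(-2.0, -0.2)

The blue cross was at (7.6, 6.2) in frame 1 and (5.6, 6.0) in frame 2.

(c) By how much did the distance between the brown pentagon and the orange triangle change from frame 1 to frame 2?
-0.2

Distance in frame 1: 2.0. Distance in frame 2: 1.8.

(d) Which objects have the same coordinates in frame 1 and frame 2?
none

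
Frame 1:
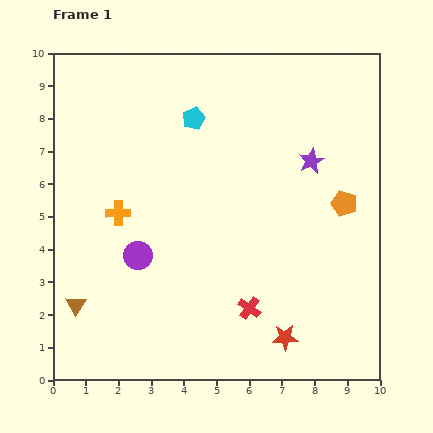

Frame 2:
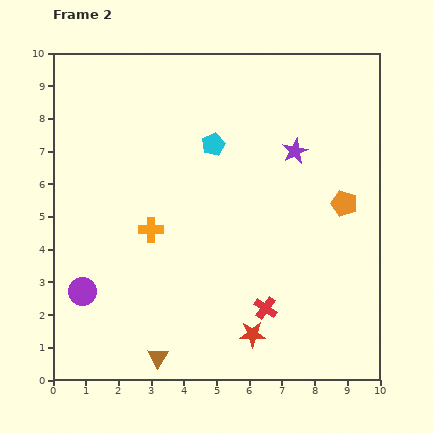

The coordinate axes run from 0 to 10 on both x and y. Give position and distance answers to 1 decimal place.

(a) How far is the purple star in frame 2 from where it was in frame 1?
0.6

The purple star moved from (7.9, 6.7) to (7.4, 7.0), a distance of √(0.5² + 0.3²) ≈ 0.6.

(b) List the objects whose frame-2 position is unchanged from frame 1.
the orange pentagon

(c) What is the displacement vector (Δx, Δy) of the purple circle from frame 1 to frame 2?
(-1.7, -1.1)

The purple circle was at (2.6, 3.8) in frame 1 and (0.9, 2.7) in frame 2.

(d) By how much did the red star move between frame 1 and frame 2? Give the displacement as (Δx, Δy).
(-1.0, 0.1)

The red star was at (7.1, 1.3) in frame 1 and (6.1, 1.4) in frame 2.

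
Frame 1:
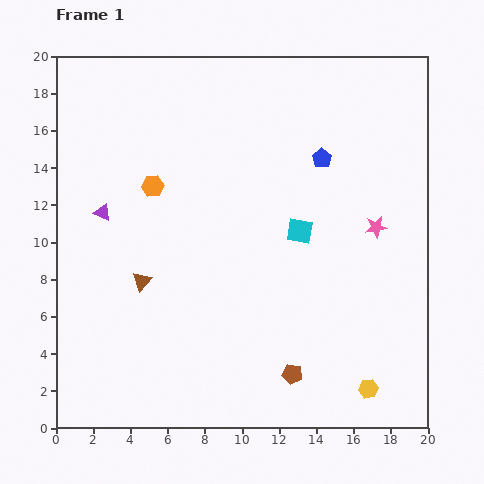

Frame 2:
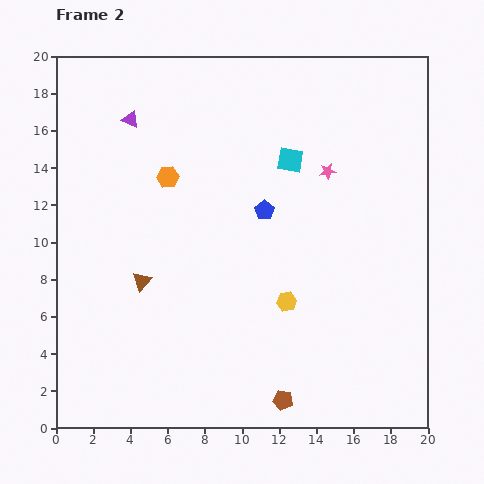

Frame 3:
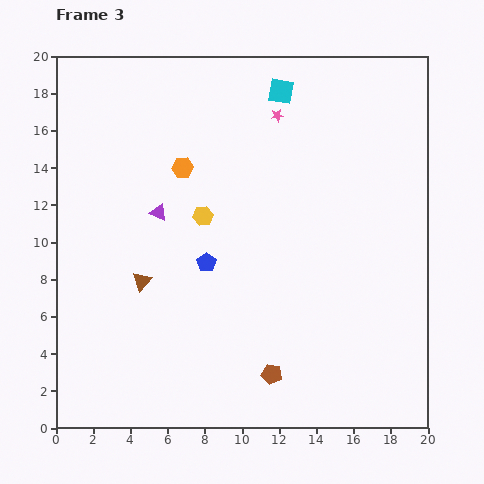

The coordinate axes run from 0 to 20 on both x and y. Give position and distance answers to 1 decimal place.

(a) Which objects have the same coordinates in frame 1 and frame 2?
the brown triangle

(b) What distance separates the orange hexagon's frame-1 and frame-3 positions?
1.9

The orange hexagon moved from (5.2, 13.0) to (6.8, 14.0), a distance of √(1.6² + 1.0²) ≈ 1.9.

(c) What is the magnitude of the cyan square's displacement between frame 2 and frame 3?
3.7

The cyan square moved from (12.6, 14.4) to (12.1, 18.1), a distance of √(0.5² + 3.7²) ≈ 3.7.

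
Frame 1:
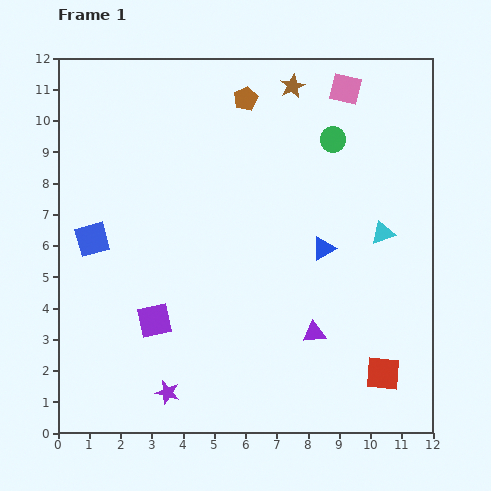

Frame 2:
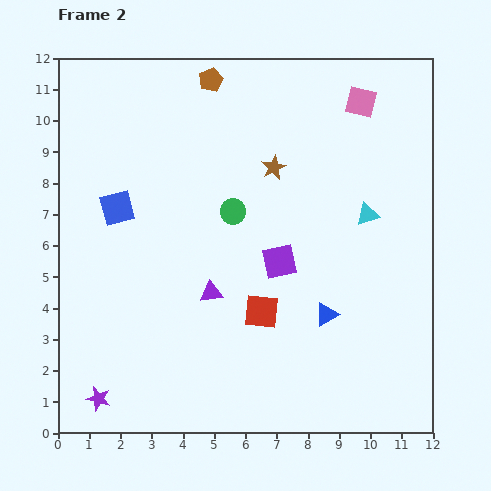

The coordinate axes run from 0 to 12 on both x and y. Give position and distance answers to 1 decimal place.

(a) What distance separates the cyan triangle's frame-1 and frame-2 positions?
0.8

The cyan triangle moved from (10.4, 6.4) to (9.9, 7.0), a distance of √(0.5² + 0.6²) ≈ 0.8.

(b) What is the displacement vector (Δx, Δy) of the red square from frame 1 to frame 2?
(-3.9, 2.0)

The red square was at (10.4, 1.9) in frame 1 and (6.5, 3.9) in frame 2.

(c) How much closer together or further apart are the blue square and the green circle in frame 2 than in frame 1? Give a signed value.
-4.6

Distance in frame 1: 8.3. Distance in frame 2: 3.7.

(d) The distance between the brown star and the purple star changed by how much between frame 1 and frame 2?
-1.3

Distance in frame 1: 10.6. Distance in frame 2: 9.3.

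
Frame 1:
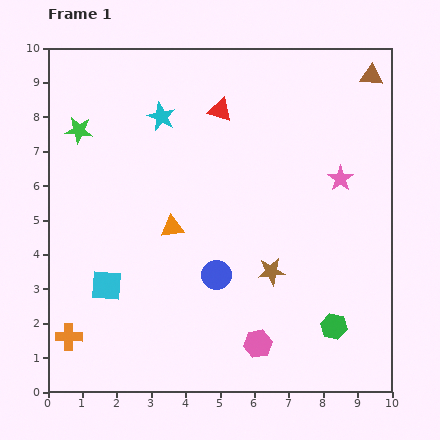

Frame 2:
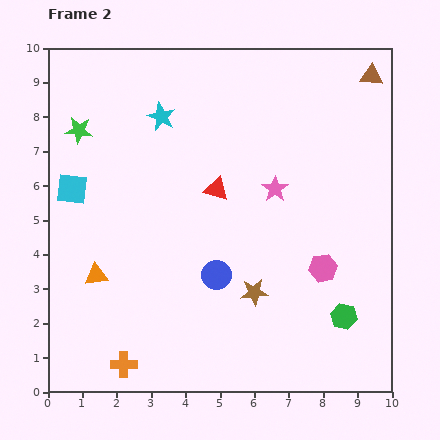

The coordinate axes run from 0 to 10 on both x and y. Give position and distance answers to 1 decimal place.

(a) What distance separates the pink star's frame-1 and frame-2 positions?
1.9

The pink star moved from (8.5, 6.2) to (6.6, 5.9), a distance of √(1.9² + 0.3²) ≈ 1.9.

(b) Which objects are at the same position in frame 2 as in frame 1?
the cyan star, the green star, the brown triangle, the blue circle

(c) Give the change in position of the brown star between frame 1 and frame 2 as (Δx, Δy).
(-0.5, -0.6)

The brown star was at (6.5, 3.5) in frame 1 and (6.0, 2.9) in frame 2.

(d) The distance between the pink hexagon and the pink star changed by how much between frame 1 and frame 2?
-2.7

Distance in frame 1: 5.4. Distance in frame 2: 2.7.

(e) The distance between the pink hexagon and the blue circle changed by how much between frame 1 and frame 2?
+0.8

Distance in frame 1: 2.3. Distance in frame 2: 3.1.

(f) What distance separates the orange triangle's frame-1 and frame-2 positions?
2.6

The orange triangle moved from (3.6, 4.8) to (1.4, 3.4), a distance of √(2.2² + 1.4²) ≈ 2.6.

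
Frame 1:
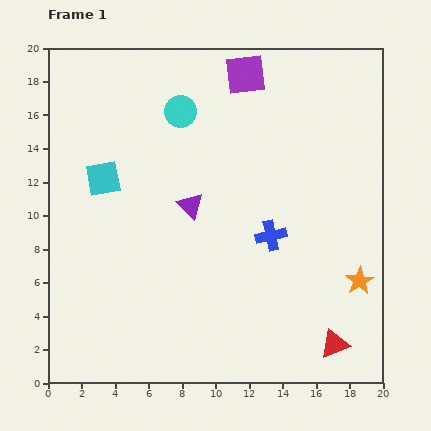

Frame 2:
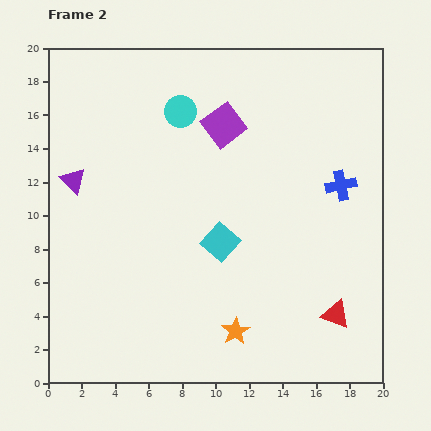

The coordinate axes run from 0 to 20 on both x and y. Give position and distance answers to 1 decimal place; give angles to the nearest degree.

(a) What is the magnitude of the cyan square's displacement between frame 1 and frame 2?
8.0

The cyan square moved from (3.3, 12.2) to (10.3, 8.4), a distance of √(7.0² + 3.8²) ≈ 8.0.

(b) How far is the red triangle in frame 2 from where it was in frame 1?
1.8

The red triangle moved from (17.1, 2.3) to (17.2, 4.1), a distance of √(0.1² + 1.8²) ≈ 1.8.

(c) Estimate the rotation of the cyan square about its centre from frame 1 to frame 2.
38° counter-clockwise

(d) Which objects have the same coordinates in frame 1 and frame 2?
the cyan circle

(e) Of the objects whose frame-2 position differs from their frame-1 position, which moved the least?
the red triangle

(moved 1.8)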